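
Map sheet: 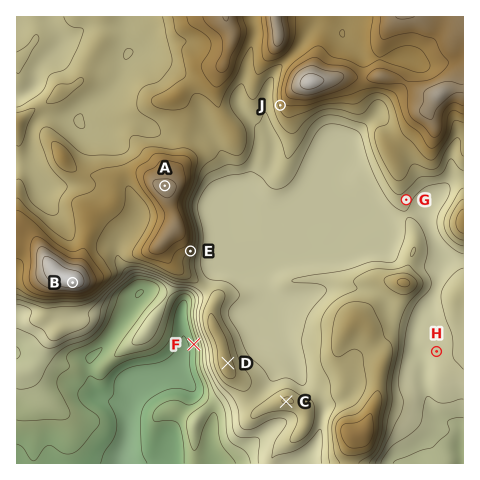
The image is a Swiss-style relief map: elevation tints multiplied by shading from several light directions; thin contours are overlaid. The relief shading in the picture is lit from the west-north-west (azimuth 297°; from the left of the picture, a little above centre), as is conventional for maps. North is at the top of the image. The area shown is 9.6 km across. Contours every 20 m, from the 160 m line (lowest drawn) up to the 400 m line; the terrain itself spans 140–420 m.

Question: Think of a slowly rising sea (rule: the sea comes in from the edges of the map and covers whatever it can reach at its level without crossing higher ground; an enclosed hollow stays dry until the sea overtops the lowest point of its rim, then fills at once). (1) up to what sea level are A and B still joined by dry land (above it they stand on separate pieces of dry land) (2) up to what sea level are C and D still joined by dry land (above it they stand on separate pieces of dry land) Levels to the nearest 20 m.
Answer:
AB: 320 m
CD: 280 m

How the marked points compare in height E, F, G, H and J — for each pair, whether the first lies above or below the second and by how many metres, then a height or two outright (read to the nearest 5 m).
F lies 150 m below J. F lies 140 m below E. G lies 95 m above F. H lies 80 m above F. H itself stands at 255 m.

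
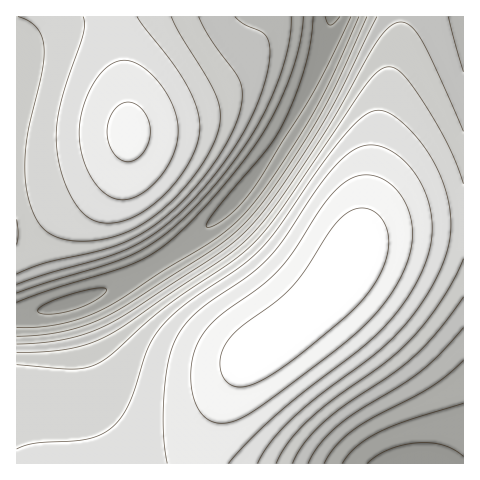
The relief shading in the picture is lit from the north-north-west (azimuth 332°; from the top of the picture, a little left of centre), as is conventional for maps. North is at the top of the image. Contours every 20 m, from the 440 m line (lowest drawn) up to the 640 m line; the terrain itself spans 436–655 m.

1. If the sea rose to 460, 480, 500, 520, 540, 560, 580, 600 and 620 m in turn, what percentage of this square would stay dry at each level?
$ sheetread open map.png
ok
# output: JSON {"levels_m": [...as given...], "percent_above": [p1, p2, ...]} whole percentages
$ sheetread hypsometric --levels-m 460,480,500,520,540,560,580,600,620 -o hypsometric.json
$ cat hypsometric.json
{"levels_m": [460, 480, 500, 520, 540, 560, 580, 600, 620], "percent_above": [97, 90, 85, 79, 71, 59, 42, 27, 14]}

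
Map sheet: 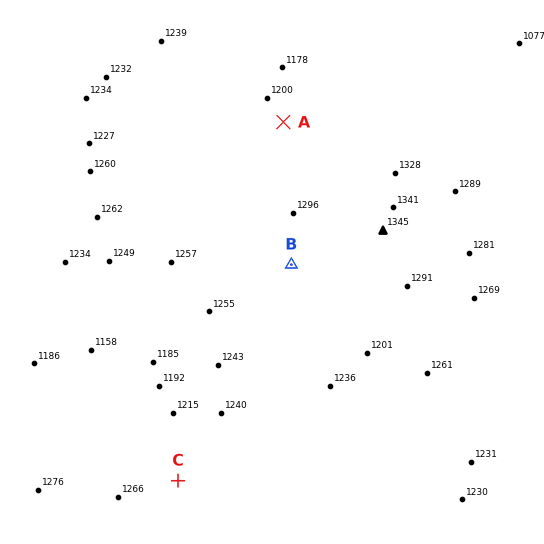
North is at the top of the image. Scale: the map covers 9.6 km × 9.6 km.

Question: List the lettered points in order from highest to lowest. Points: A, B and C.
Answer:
B C A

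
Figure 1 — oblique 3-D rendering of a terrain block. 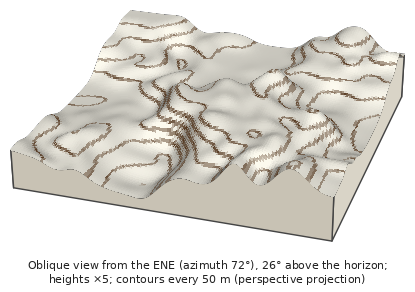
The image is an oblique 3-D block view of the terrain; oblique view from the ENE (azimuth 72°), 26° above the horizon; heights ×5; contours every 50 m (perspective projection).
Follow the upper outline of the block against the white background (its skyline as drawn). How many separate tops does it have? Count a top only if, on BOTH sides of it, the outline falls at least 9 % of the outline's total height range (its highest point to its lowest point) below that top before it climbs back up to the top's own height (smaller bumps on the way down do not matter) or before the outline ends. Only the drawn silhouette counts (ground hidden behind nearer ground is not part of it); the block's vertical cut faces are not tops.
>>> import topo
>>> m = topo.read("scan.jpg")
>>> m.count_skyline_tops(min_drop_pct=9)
2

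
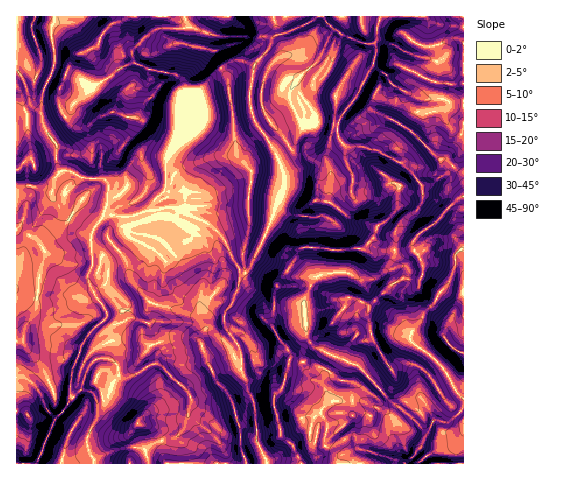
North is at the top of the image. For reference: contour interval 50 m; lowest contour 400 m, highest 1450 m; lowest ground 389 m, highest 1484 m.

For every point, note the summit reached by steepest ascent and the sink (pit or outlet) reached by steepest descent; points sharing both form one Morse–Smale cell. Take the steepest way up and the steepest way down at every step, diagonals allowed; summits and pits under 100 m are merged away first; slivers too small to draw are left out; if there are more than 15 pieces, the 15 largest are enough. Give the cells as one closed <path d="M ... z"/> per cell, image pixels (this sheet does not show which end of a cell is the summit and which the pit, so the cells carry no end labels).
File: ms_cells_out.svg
<path d="M167 168l-2 21-9 10-6 12-19 6-26-3-13 18-1 13 2 19-5 9 0 7 8 18 8 8 3 10-16 16-10 14-9 24-1 28 11-9 7 1 7 6 12-1 10-19 9 2 7-3 19-11 7 1 25 22 14-11 28-15 9-1 5 2-1-13-13-19-3-9 1-8 8-11 6-15 1-17-15-29-15-16-31-15 6-6 1-11-7-14z"/><path d="M374 238l-12 11-9-1-19 2-23-3-10 1-13 22 9 6 20 1-3 2-10 21 2 36 9 11 23 10-4 3-10 17-1 6 3 7 0 10-6 13-6 5-4 20 11 4 19 13 20-6 45 15 14 0 7-8 26-10 11-8 1-40-8-7-13-23-33-28 2-8-16-16-15-11-22-26 10 1 8-3 10-7 6-11 2-8-10-2z"/><path d="M323 16l-49 0 3 18-4 4-6 14-12 11-4 24 0 21 2 9 22 34 9 23-1 16-5 7-20 58 28 14 4-2 8-16 7-4 29 3 19-2 9 1 12-12 4-10-25-7-24-19 2-29-5-11 0-6 5-21 3-2 13-3 18-16 8-3-1-7 13-29-12-8 3-13-1-10-10 1-23-9-16-13z"/><path d="M134 63l-15 5-14 12-14 6-6 8-13 11-5 9-21 15 2 4 9 12-1 14 4 12 9 0 13 7 20 0 6 5 0 18-4 15 27 1 19-6 3-3 3-9 9-10 3-35 9-14 11-10 10-21-1-13-12-7-3-9-4-4-28-6z"/><path d="M385 74l-4 4-9 25 0 6 2 2-5-1-22 19-13 3-3 2-5 27 5 11-2 29 24 19 24 6-3 12 11 11 10 1 1-21 10-12 11-6 3-4 3-10-1-10 10-3 15-10 10-13 7-14 0-45-15 0-5-3-21 0-9-3-19-10z"/><path d="M33 186l-9 0-8 3 0 187 8 0 7 5 6 7 5 11 4-6 8-5 15 0 2 2 1-20 9-24 10-14 15-13 1-6-15-23-4-10 0-7 5-9-2-19 0-9 2-5-26-14-14-18-1-8-3 1z"/><path d="M221 68l-24 26 1 15-2 6-8 15-19 22-2 15 12 12 7 14-1 11-6 6 31 15 15 16 15 30 5 2-3-18 7-27-1-29 4-27-12-13-3-8-9-71z"/><path d="M302 304l-28 3-2 18 6 14 12 15-7 32-9 11 0 9 7 29 11 10 9 19 103 0-1-2-43-13-20 6-19-13-11-4 4-20 6-5 6-13 0-10-3-7 1-6 10-17 4-3-23-10-6-6-3-5-1-24z"/><path d="M236 360l-6 0-13 6-33 22 6 7 1 9-6 22-7 9 4 29 85-1-11-23 2-9-4-28-13-32 0-8z"/><path d="M158 364l-8 1-13 9-10 4-9-2-10 19-13 2 3 6 0 14-11 21 0 8 7 13 30-11 10-2 11 4 12-8 16-4 9-6 7-16 2-12-1-9z"/><path d="M241 277l-3 14-5 11-8 11-1 8 3 9 13 19 1 22 14 36 1 33 11 24 33 0-8-19-11-10-7-29 0-9 8-8 4-10 4-25-12-15-6-14 2-18-7-2z"/><path d="M463 197l-4 1-26 27-12 7-14 17-11 1-11 22-10 6-15 2 12 17 39 34 37-46 7-16 0-12 9-8z"/><path d="M185 16l-130 0-4 12 3 21-1 20 24 9 13 8 8-2 21-16 14-5 0-13 21-20 7-2 27 0z"/><path d="M242 60l-11 2-10 7 7 11 9 71 3 8 12 13-4 27 1 29-7 27 3 16 1 1 6-7 20-44 6-24 6-10 0-13-9-23-22-34-2-9 0-21 3-21z"/><path d="M463 249l-2 0-6 8 0 12-7 16-25 29-13 21 0 5 6 6 14 8 13 14 13 23 6 7 2-1z"/>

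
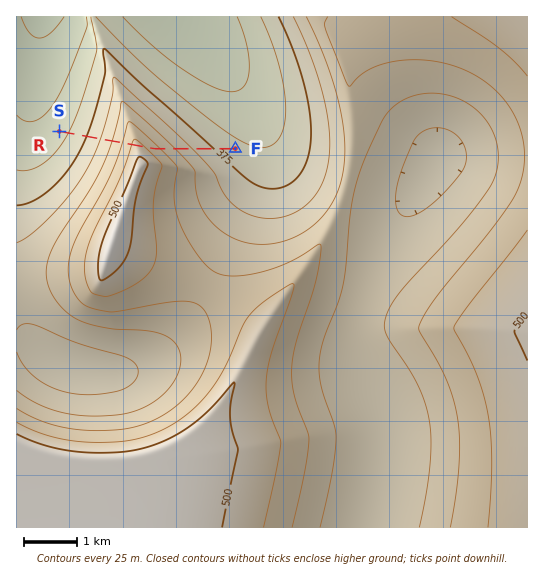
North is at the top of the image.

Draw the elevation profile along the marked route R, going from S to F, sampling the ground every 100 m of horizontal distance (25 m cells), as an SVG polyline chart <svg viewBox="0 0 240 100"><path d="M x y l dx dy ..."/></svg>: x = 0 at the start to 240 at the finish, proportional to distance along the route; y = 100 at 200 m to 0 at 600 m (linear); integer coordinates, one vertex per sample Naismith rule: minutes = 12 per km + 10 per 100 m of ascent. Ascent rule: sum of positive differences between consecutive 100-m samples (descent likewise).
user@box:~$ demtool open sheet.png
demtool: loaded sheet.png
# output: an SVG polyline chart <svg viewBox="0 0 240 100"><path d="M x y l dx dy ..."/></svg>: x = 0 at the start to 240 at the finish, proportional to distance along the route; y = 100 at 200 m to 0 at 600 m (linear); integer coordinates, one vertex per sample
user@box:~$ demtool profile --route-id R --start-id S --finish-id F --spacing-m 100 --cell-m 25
<svg viewBox="0 0 240 100"><path d="M0 65l7-1 7-2 8-2 7-1 7-2 7-3 7-2 8-2 7-3 7-3 7-3 8-3 7-4 7-3 7-2 7 2 8 2 7 2 7 2 7 2 7 3 8 2 7 2 7 2 7 2 7 1 8 2 7 2 7 1 7 1 7 1 8 1 7 1 2 0"/></svg>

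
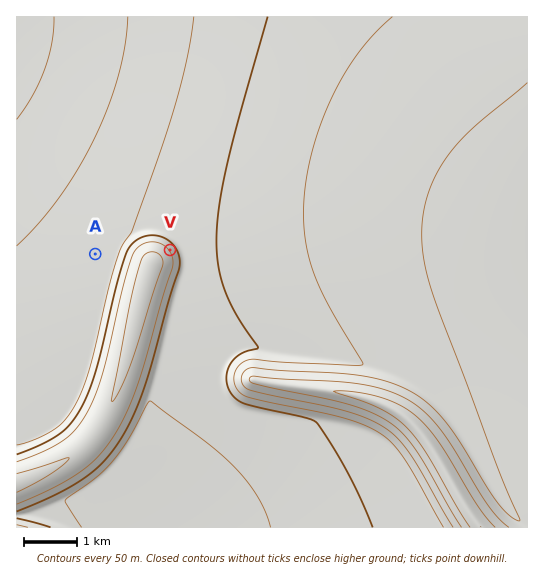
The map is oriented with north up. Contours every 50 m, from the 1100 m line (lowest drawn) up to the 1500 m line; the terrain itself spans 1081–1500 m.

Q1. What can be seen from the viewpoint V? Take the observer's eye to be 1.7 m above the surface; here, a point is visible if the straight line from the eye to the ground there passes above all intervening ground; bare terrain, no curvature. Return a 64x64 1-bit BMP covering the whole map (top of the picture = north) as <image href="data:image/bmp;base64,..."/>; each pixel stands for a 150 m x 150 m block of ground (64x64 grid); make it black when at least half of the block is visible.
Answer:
<image width="64" height="64" href="data:image/bmp;base64,Qk0+AgAAAAAAAD4AAAAoAAAAQAAAAEAAAAABAAEAAAAAAAACAAATCwAAEwsAAAIAAAAAAAAA////AAAAAAAAAAAAAAAAAAAAAAAAAAAAAAAAAAAAAAAAAAAAAAAAAAAAAAAAAAAAAAAAAAAAAAAAAAAAAAAAAAAAAAAAAAAAAAAAAAAAAAAAAAAAAAAAAQAAAAAAAAAHAAAAAAAAAB8AAAAAAAAAPwAAAAAAAAD/AAAAAAAAAf8AAAAAAAMH/wAAAAAAP4//AAAAAA////8AAAAf/////wAAAB//////AAAAH/////4AAAAf/////AAAAB/////8AAAAP/////gAAAB/////8AAAAH/////wAAAA/////+AAAAD/////wAAAAf/////AAAAB/////4AAAAH/////gAAAA/////8AAAAD/////wAAAAf////+AAAAH/////4AAAAf/////gAAAB/////8AAAAP/////wAAAA//////AAAAH/////8AAAA//////gAAAH/////+AAAA//////4AAAD//////gAAAf/////8AAAD//////wAAAf//////AAAD//////8AAAP//////gAAB//////+AAAP//////4AAB///////AAAP//////8AAA///////gAAH//////8AAA///////wAAH//////+AAA///////4AAH///////AAAf//////4AAD///////gAAP//////8AAA///////wAAD//////+AAAA=="/>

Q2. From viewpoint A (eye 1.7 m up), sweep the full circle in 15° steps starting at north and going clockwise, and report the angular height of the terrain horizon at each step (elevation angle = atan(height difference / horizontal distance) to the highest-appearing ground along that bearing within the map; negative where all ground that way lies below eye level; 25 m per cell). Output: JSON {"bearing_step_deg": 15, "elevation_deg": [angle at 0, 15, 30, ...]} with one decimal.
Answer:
{"bearing_step_deg": 15, "elevation_deg": [-0.8, -0.2, 0.5, 0.9, 1.4, 6.0, 10.0, 10.8, 10.5, 9.4, 7.5, 5.1, 2.8, 2.3, 0.0, -0.3, -0.6, -1.0, -1.3, -1.6, -1.8, -1.8, -1.6, -1.2]}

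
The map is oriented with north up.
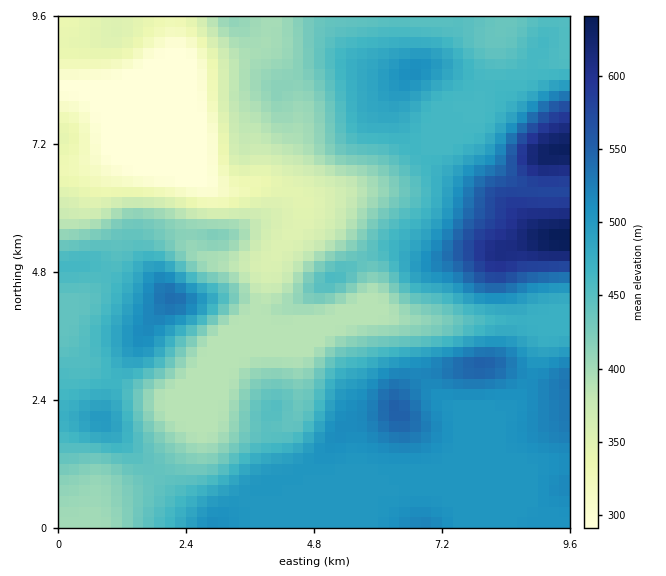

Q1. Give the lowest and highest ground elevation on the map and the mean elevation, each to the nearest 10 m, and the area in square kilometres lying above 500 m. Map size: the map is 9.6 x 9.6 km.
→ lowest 290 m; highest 640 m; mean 440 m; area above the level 26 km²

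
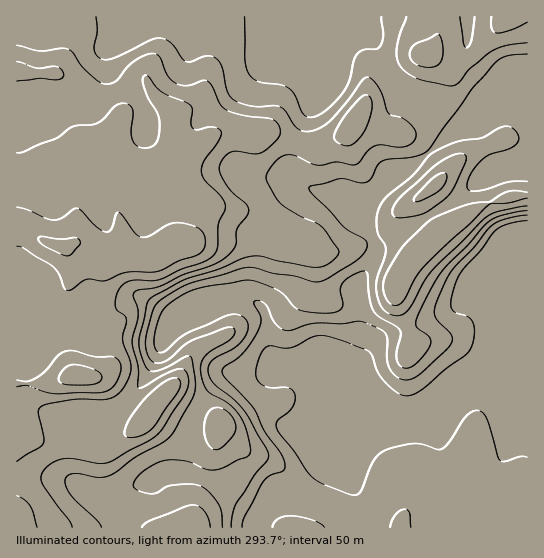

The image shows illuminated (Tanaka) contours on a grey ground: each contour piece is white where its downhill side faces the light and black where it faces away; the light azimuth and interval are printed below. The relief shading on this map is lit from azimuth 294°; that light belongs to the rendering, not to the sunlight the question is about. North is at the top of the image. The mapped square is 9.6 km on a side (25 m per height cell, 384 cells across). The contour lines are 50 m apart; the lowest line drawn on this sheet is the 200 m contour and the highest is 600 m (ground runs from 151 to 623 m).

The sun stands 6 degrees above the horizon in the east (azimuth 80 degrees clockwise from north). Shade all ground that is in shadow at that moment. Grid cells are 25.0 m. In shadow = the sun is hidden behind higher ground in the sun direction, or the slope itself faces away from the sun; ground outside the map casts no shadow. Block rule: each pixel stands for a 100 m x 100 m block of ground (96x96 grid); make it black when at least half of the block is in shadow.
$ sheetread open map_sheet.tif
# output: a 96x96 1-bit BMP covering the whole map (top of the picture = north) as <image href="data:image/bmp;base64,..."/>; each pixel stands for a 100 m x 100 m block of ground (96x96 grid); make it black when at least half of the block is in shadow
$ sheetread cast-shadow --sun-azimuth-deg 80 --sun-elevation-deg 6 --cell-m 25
<image width="96" height="96" href="data:image/bmp;base64,Qk2+BAAAAAAAAD4AAAAoAAAAYAAAAGAAAAABAAEAAAAAAIAEAAATCwAAEwsAAAIAAAAAAAAA////AAAAAAAAAAAAAAAAABwAAAAAAAAAAAAAAAwAAAAAAAAAAAAAAAAAAAAAAAAAAAAAAAAAAAAAAAAAAAAAAAAAAAAAAAAAAAAAAAAAAAAAAAAAAAAAAAAAAAAAAAAAAAAAAAAAAAAAAAAAAAAAAAAAAAAAAAAAAAAAAAAAAAAAAAAAAAAAAAAAAAAAAAAAAAAAAAAAAAAAAAAAAAAAAAAAAAAAAAAAAAAAAAAAAAAAAAAAcAAAAAAAAAAAAAAAcAAAAAAAAAAAAAAA+AAAAAAAAAAAAAAA+AAAAAAAAAAAAPwA+AAAAAAAAAAAAP4AfAAAAAAAAAAAAH4AOAAAAAAAAAAAAH8AGAAAAAAAAAAAAD+AAAAAAAAAAAAAAA+AAAAAAAAAAAAAAAfAAAAAAAAAAAAAAAPgAAAAAAAAAAAOAAHwAAAAAB8AAAAPAADwAAAAAf8AAAAfgAB4AAAAB/+AAAAfgAAYAAAAD/+AAAAPgAA8AAAAH/+AAAAHAAA+AAAAD/+AAAAAAAA/AAAAD/+AAAAAAAA/AAAAB/+AAAAAAAAfAAAAAf+AAAAAAAAHAAAAAP+AAAAAAAAAAAAAAP8AAAAAAAAAAAAAA/8AAAAAAAAAAADAB/8AAAAAAAAAAADAD/4AAAAAAAAAAAHAD/4AAAAAAAAAAAPgD/4AAAAAAAAAAAPgD/4AAAAHAAAAAAPgH/4AAAAHAAAAAAOAH/4AAAAPgAAAAAAAD/4AAAAfgAAAAAIAD/4AAAA/gAAAAAYAB/4AAAB/gAAAAAAAAf8AAAD/gAAAAAAAAP8AAAD/AAAAAAAAAH+AAAD8AAAAAAAAAD/AAAD4AAAAAAAAAB/AAADwAAAAAAAAAAPgAAAAAAAAAAAAAABgAAAAAAAAAAAAABgAAAAAAAAAAAAAADgAAAAAAAAAAAAAADwAAAAAAAAAAAAAAHwAAAAAAAAAAAAAAP8AAAAAAAAAAAAAAH+AAAAAAAAAAAAAAD/AAAAAAAAAAAAAAB/gAAAAAAAAAAAAAA/4AAAAAAAAAAAAAAf8AAAAAAAAAAAAAAH8AAAAAAAAAAAAAAD+AAAAAAAAAAAAAAA+AAAAAAAAAAAAAAAfAAAAAAAAAAAAAAADAAAAAAAAAAAAAAAAAAAAAAAAAAAAAAAAAAAAAAAAAAAAAAAAAAAAAAAAAAAAOAAAAAAAAAAAAAAD/AAAAAAAAAAAAAAD/AAAAAAAAAAAAAAH/gAAAAAAAAAAAAAD/gAAAAAAAAAAAAAD/wAAAAAAAAAAAAAB/wAAAAAAAAAAAAAA/4AAAAAAAAAAAAAAf4AAAAAAAAAAAAAAP4AAAAAAAAwAAAAAH4AAAAAAAD4AAAAAH4PgAAAAAD4AAAAAD4/wAAAAAB4AAAAAB5/gAAAAAAQAAAAABz/gAAAAAAAAAAAAAD/gAAAAAAAAAAAAAD/AAAAAAAAAAAAAAH/AAAAAAAAAAAAAAH/ABwAAAAAAAAAAAD+AD4AAAAAAAAAAAD+AD4AAAAAAAAAAAB+AD4AAAAAAAAAAAAcAB4A="/>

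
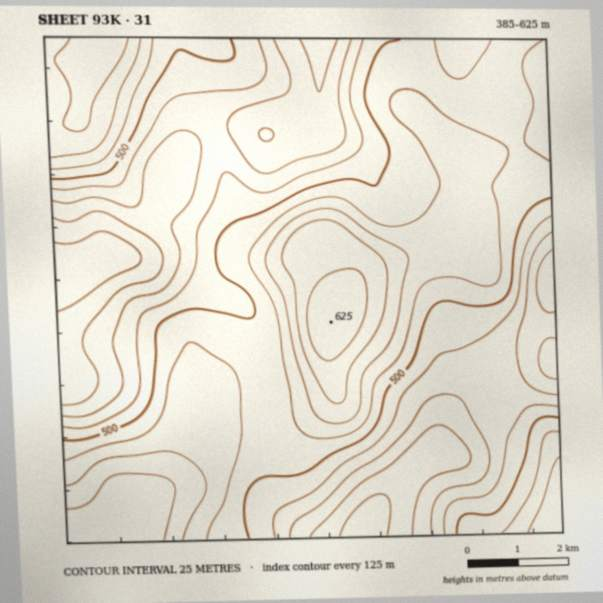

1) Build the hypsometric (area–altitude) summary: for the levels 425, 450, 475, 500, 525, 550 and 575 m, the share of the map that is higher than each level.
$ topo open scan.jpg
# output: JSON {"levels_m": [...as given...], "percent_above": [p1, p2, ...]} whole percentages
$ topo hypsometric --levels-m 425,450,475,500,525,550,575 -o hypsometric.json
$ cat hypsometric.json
{"levels_m": [425, 450, 475, 500, 525, 550, 575], "percent_above": [91, 80, 67, 54, 33, 16, 9]}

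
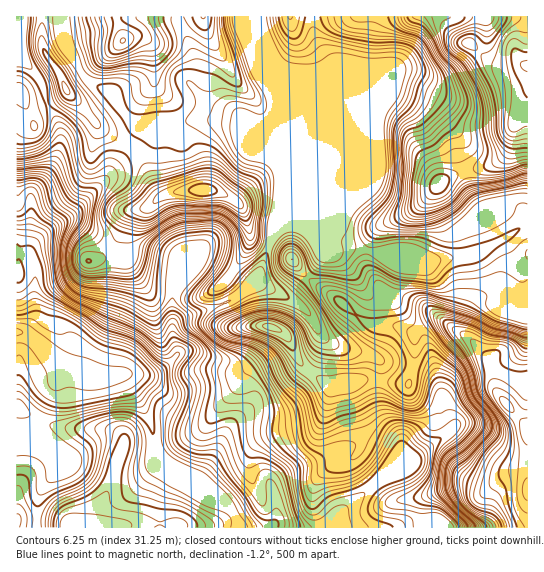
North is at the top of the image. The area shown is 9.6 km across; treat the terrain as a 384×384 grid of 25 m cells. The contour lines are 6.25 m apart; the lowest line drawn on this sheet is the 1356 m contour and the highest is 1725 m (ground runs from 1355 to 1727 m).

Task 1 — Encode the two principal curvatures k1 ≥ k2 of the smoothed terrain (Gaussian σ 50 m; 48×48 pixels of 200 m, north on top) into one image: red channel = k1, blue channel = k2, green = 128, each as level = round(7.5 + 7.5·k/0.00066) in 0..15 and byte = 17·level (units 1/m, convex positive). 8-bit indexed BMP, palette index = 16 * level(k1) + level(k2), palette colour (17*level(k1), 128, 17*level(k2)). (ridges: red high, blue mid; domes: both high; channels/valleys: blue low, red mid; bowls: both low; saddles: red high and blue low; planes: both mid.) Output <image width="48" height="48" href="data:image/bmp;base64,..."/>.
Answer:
<image width="48" height="48" href="data:image/bmp;base64,Qk02DQAAAAAAADYEAAAoAAAAMAAAADAAAAABAAgAAAAAAAAJAAATCwAAEwsAAAABAAAAAAAAAIAAABGAAAAigAAAM4AAAESAAABVgAAAZoAAAHeAAACIgAAAmYAAAKqAAAC7gAAAzIAAAN2AAADugAAA/4AAAACAEQARgBEAIoARADOAEQBEgBEAVYARAGaAEQB3gBEAiIARAJmAEQCqgBEAu4ARAMyAEQDdgBEA7oARAP+AEQAAgCIAEYAiACKAIgAzgCIARIAiAFWAIgBmgCIAd4AiAIiAIgCZgCIAqoAiALuAIgDMgCIA3YAiAO6AIgD/gCIAAIAzABGAMwAigDMAM4AzAESAMwBVgDMAZoAzAHeAMwCIgDMAmYAzAKqAMwC7gDMAzIAzAN2AMwDugDMA/4AzAACARAARgEQAIoBEADOARABEgEQAVYBEAGaARAB3gEQAiIBEAJmARACqgEQAu4BEAMyARADdgEQA7oBEAP+ARAAAgFUAEYBVACKAVQAzgFUARIBVAFWAVQBmgFUAd4BVAIiAVQCZgFUAqoBVALuAVQDMgFUA3YBVAO6AVQD/gFUAAIBmABGAZgAigGYAM4BmAESAZgBVgGYAZoBmAHeAZgCIgGYAmYBmAKqAZgC7gGYAzIBmAN2AZgDugGYA/4BmAACAdwARgHcAIoB3ADOAdwBEgHcAVYB3AGaAdwB3gHcAiIB3AJmAdwCqgHcAu4B3AMyAdwDdgHcA7oB3AP+AdwAAgIgAEYCIACKAiAAzgIgARICIAFWAiABmgIgAd4CIAIiAiACZgIgAqoCIALuAiADMgIgA3YCIAO6AiAD/gIgAAICZABGAmQAigJkAM4CZAESAmQBVgJkAZoCZAHeAmQCIgJkAmYCZAKqAmQC7gJkAzICZAN2AmQDugJkA/4CZAACAqgARgKoAIoCqADOAqgBEgKoAVYCqAGaAqgB3gKoAiICqAJmAqgCqgKoAu4CqAMyAqgDdgKoA7oCqAP+AqgAAgLsAEYC7ACKAuwAzgLsARIC7AFWAuwBmgLsAd4C7AIiAuwCZgLsAqoC7ALuAuwDMgLsA3YC7AO6AuwD/gLsAAIDMABGAzAAigMwAM4DMAESAzABVgMwAZoDMAHeAzACIgMwAmYDMAKqAzAC7gMwAzIDMAN2AzADugMwA/4DMAACA3QARgN0AIoDdADOA3QBEgN0AVYDdAGaA3QB3gN0AiIDdAJmA3QCqgN0Au4DdAMyA3QDdgN0A7oDdAP+A3QAAgO4AEYDuACKA7gAzgO4ARIDuAFWA7gBmgO4Ad4DuAIiA7gCZgO4AqoDuALuA7gDMgO4A3YDuAO6A7gD/gO4AAID/ABGA/wAigP8AM4D/AESA/wBVgP8AZoD/AHeA/wCIgP8AmYD/AKqA/wC7gP8AzID/AN2A/wDugP8A/4D/AMiEkbnKqJeoqKiop5eXqKm4t7enlGOkpGRklMSUdXaHhoWEdHWWhnVQQJDQgIO2tsmUkri6qJeHh4eHiJeXqKiYl4aVg4S4uIOEp9indXWHlreol4aFg2Bwpfn4taWoqLZ1g6aot7enl4aGh4iHl5eFc3Rzc4bYp4ODqOiXdnWEhabJ2MfH1sGy+fvappWYuLh2c4SFhqa3t5eGhoeHhoSEdnRzdrfHhnKEqNimhoaEgpOWqLfG1eLX6Li4l4WGuaiXdnV0ZGWmx6eGhnaGdXZ2dISGqMindGN1p8i3p5iXlYKDgnR1k6LJ2piYp5eGp5eXh3Z2dWSGx8eWdXZ1hoODdYaXmLeGY2WElKaoqLi5qIWCd3ViUpTq27anqJiXl4eHh4d3dmR1uNinhnSFg4WXloSGmKeWhIeXhpWVl4eoyKiDdHdTYbPouMXIuZeXp4eHh4eGdnWElsjIl4ODpqmpmIWFh5imlqinl6imhXaHqMiGc3OFk7CidYW46KaVtod3d4aGl5eWlqfJqIKDqLmoqIeEhoiXp5iGl7inhnWGhreXdGOXqKOAYWN1tLKlyIeHl6fHx8jHt7m6p4KFl5iouJiFhYeHh5iGhqfIl3aGhpeWc1OUp6h0UVFAgMHVyJint7amp6e4uLmopJOXlYeXqLeHdYWGdoZ2dpfIp3eHhoaEk5bEo5eWYlBAgfX2prmnhnV0dISFhYaVk5aohXaXl6enh4Z1dYWFZYbHqJeYh3Z0lbrZpISFkKCV9/nYdciGdXV2hoV1dIR1dZiXdHSVhpenmIh1dJWWdYXIqaeomJalt8valWJjgMP7+eiWdbd1dneHh3d2dnZ2dXWEpJeVhoeXmIeDhJiYl7bImKe5uLbFyLrZhWJjYJX56JaGhreGh4d2hnZ2hnZ1ZGJjpsm4p5iYmIaDhpioyNa3p7i4uKeFh6fXlYJzUKT2toeXp6eHh4Z2h4eHh3Z1c4S0wJS4p5aVhHNkdXa397aWh4aFloVkdZbHlYKDcuX3qJaVlamHhoWHh4eGhXVkY5b4pEBwgJCQgGFjdIX29pR1dXSEhIR1dpfHhIGEpffXuLnHopeFdYeXh4WElXRkZbf4k4JicqXHt4WFldX413Nzg4SFhZeXhpe4goGo5/jn9vr64HOFh5eHdHOVloaGltfngMTm9vj5+ff4+Pj6yIFxlIaHuLinpqimkaX5+Pn4tJSjUJaVl4ZzcnSWl5enp8jHYIO11efo5/j5++nIo4BxlqfHx6enp5aTpPf557eUYGCAcaiFdYNxhJamp5eHl8i4kZWUkKCAc5SUpKORgHB0uNjHlnZ2dXSm+PalgpCAcXR2h6iFlKSkqLimh3eGp8ioosXn+MWQgIKUgoGAcYTH+dmnhYWGhqXm+ZSBg4WWh4eHh6iUpLTFyLeWdnaWtraHg4OU1/n5pIBzg4KDhtb32KiVlKjI1sa2lIGVl4eXh4iHh6mEgpLF+Nmnpqe4xqV2dIVyc7f453NigqSW1fS2l4WDhdnIhHKBYmWXmIeXl4eHd6h0coG2/P3p1sfKyZZ1dXd1cnTG9sZxgMfr+LNjdHSGt8aBc3Z2dnSWlnZ3l5iHdpd0g5G3/Ou3poeo2YdkZXZ3dGOG1fakkNf++4NiZHWGpYN2d3d3dXSDhHR1hpeXl5Z1g5K1+tiWloeWxJNTU2R1ZGNlpff4oLH41pGGhoeGlJOCcnJydZeXl4eFhIWGmIZ2Y3Gix9aklZWExMRkY2NzY0JCg/f5gIGyooSHh4aVp8i3lYSDk6WXl5eYh4V1hqeFhXOAgaPFpaWWp+iXdWR0c0JCpPXWYHaGhoeHh3WVuMnX5te4lpOCg4aXmJiGdbiTpqiFcXK42eno6erXpYSGlnOT9/m4gYR3d3eHh3eDlpe2xufpyaiVkYKGh5iXhriBlqinloGTucm3x+j35dbX6eb0+OvIlIKHd4d3d4eGg3WFlbbY2MnKlmJic4SFdqRSdYaXuJWQo5Vlhqjo9/f4+fj32Li2lYKHh3d3h4eHdnJkdJa4ycrKtoNycICAY6NScnWYubiUg3R1haaWp7fIycqohpa3poOHh4eHd4d3d3Zxhai5qbrI1eTn2LeUUaeFk5OWl8indHWGlaV0dHWGp7eXZXWWpoSHh4eHd4eHd3dwZKa3qKintsbX+Pjoo7mXpZKEh9modYaWloZ2hXR0lbaWZWSDhIeHh4eHh4d3h3dwdcfHp5eGhoaWpsfIxbqpp5KDhsi3hpaXl3d3h3aGlqaWdHV3h3d3h4eHh4eHd3eAlunIl5aXh3Z0hLWmhqjJuZJydra3l6eGh3eHh4eXl5eWdHd3d3eHh4eHh4eHh4eApumohoeYhnWFlsjJloe5ypNihqe5uJZ2d3eHd4eHhoaGdXeHh4eHh4eHh4eHh4eBttmWhoiXlpaVlrnapoenp5F0pse4l4WGhoaGhoaGhoeHdXWVlYeHh4eHh4eHh4eSpaaGh4eHlpaFhqfIlpenhKGm1saXhXWGl4eGl5eHh4eGdHW3pYeHh4eHh4eHh4eEhIaGhoZ2dXR1l6e3l5iogaL6+KaFdXaGmKiop5eGhoeFhsfYk4eHh4eHh4eHh4d3c3aHl4d1dHV2pqenl7mXcJT4pnKCc3R1hqe3hnV1h4eGyOeUhId3h4eHh4eHh4d3dYWYmIWEhXaXt5eXl6iRcPb4gpCzlHNzdKW1ZVV2h4aX6KZxd4eHhoaHh3d3h4d3dnR1hIJ0dYe3uIeXmIOAxvelgJPY6ZeEhZa2doWGdobH14J1h4aFhoaHdnZ2hYV1dWVkc5OVhLbXp4aoqISi+cZxc4Wo2em3pai5p5WFhqjXt4CHh4Snl5eHdnV1hYV1ZFRUdKbJyObFlZa4loK1+IN0g5eXmNratre5p5SEl8fXhYKHhIS3uIaFhIWGh5eHdWRjdLb5+/u2k6fJhoO094OFhYd1lceop6iXhYSGuNemcHaHgpfYqIWVp6iop6e3taeVtOXUt8ilg5fIhnST9nOFhZeYp7WEhaV1ZIWXydeFYHeHgqjZmISVl6ipqJeWtOnYxbaTYZGDU3OkhQ=="/>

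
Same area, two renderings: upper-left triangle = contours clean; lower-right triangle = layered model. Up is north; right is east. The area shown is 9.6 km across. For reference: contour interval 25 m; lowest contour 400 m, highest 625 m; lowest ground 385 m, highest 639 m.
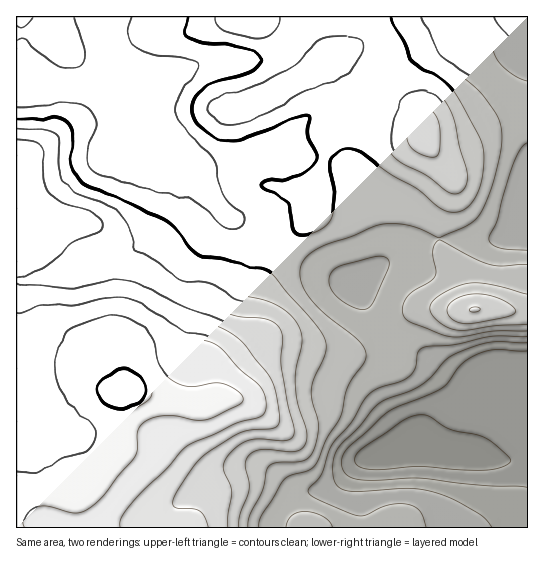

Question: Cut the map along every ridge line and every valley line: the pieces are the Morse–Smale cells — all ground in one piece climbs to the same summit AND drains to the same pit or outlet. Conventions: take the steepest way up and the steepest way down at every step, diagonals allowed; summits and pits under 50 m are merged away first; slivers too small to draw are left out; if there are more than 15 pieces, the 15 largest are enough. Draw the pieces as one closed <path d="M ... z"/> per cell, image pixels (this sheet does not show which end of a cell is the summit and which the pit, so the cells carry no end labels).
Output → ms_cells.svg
<path d="M102 16l-86 1 0 510 511 1 1-155-37-5-22 11-15-2-27-20-17-6-20-12-19-25-16-30-41-15-31-14-17-12-17-16-20-11-16-15-18-27-22-21-12-18-25-26-4-15 5-17-15-8-11-15-8-24z"/><path d="M527 16l-424 0 0 14 4 15 10 20 9 7 11 5-5 17 4 15 25 26 12 18 22 21 18 27 16 15 20 11 17 16 17 12 64 28 10 1 22-19 28-12 19-12 11-2 60 0 17-6 14-7z"/><path d="M527 227l-30 12-60 0-11 2-19 12-32 15-19 17 1 4 14 25 19 25 20 12 17 6 30 22 12 0 22-11 36 4z"/>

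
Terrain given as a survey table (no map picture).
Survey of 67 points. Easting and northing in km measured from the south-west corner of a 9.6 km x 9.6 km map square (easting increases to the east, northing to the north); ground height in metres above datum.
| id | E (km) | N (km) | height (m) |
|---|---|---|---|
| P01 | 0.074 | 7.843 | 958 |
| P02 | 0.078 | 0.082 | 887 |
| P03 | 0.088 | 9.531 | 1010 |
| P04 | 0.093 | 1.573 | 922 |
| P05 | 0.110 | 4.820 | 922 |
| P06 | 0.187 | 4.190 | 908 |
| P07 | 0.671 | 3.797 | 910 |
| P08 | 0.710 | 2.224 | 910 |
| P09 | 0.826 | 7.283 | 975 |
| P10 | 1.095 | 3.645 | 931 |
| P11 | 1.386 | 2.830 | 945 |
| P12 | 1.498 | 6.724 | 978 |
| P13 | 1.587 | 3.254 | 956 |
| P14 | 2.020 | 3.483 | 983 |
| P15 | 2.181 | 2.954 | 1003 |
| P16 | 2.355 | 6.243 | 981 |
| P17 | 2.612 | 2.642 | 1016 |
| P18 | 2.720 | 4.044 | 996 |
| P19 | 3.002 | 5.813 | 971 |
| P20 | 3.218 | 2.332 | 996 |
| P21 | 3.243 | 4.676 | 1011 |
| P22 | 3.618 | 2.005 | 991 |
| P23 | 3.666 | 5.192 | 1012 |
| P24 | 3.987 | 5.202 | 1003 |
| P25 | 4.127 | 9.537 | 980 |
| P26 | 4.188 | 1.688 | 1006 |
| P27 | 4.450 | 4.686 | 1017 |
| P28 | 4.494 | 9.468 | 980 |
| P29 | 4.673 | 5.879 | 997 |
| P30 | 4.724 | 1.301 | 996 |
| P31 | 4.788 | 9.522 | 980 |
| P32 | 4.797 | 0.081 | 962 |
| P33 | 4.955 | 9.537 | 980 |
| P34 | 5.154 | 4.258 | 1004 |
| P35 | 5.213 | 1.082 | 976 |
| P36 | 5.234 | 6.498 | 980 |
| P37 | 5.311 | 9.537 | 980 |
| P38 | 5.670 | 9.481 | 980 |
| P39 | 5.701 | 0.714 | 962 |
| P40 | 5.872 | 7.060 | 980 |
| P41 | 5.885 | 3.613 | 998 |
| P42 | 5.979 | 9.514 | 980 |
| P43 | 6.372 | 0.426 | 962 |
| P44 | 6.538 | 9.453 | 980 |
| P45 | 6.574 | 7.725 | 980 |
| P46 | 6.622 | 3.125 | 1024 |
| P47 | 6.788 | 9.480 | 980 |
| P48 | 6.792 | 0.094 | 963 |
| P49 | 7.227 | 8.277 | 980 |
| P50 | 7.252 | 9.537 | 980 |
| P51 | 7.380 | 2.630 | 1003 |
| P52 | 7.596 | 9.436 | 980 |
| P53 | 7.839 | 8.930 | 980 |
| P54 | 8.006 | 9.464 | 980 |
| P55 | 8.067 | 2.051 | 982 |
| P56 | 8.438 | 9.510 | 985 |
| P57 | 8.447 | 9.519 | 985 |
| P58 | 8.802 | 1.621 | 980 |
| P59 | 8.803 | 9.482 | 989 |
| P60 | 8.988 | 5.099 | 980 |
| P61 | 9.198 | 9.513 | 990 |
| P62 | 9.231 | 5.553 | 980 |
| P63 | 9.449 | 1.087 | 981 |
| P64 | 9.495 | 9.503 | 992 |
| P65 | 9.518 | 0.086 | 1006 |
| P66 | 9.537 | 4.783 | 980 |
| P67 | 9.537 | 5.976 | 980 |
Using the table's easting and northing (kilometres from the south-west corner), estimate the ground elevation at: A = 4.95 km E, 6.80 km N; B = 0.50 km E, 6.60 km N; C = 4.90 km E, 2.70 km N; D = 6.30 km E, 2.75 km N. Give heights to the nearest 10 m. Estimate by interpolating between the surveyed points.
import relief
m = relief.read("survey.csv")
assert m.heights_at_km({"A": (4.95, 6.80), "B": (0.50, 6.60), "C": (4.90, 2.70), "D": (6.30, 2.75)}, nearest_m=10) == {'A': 980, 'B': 960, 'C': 1000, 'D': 1000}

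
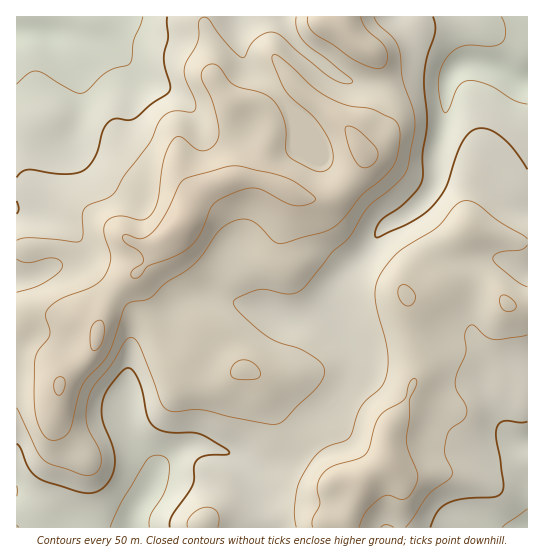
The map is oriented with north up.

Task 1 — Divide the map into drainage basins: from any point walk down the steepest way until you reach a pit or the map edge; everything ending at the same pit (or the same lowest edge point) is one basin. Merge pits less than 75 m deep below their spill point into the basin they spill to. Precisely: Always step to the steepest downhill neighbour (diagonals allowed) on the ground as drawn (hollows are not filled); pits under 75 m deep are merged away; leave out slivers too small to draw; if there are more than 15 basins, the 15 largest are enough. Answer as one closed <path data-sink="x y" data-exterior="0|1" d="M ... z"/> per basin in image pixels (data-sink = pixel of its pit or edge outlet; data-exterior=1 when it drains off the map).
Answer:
<path data-sink="527 81" data-exterior="1" d="M527 16l-188 1 0 6 19 21 18 13 9 17 4 15 0 13-2 11-8 13-20 21-6-12-12-14-31-22-12-12-4 1-30 23 7 14 0 10-7 18-4 25-2 2-25-1-28 10-12 13-9 20-27 25-9 15-12 12 24 67 17 32 6 6 18 5 13 0 12-4 16-11 11 3 8 9 12 25 12 19 12 8 20 10 11 15 8 17 5 4 21 2 26-20 0-27 19-32 9-27-5-37 0-25-4-16 44-17 22-3 18 8 16 19 12 4 9-1z"/><path data-sink="17 30" data-exterior="1" d="M338 16l-321 0-1 303 6 1 13-4 39 0 17 7 7 9 7-25 8-13 35-32 9-15 27-25 9-20 12-13 28-10 25 1 2-2 4-25 7-18 0-10-7-14 30-23 4-1 12 12 31 22 12 14 6 12 25-29 5-16 0-13-4-15-9-17-28-23-9-11z"/><path data-sink="131 527" data-exterior="1" d="M135 273l-22 21-5 8-10 30-7-9-17-7-39 0-19 5 0 206 329 1 0-9 14-26 2-11-23-5-14-26-7-8-20-10-12-8-12-19-12-25-8-9-11-3-16 11-12 4-13 0-18-5-6-6-17-32z"/><path data-sink="527 527" data-exterior="1" d="M473 277l-22 3-44 17 4 16 0 25 5 28-1 15-12 29-14 20-2 13 1 18-27 21-2 11-14 26 1 9 182-1 0-218-21-5-16-19z"/>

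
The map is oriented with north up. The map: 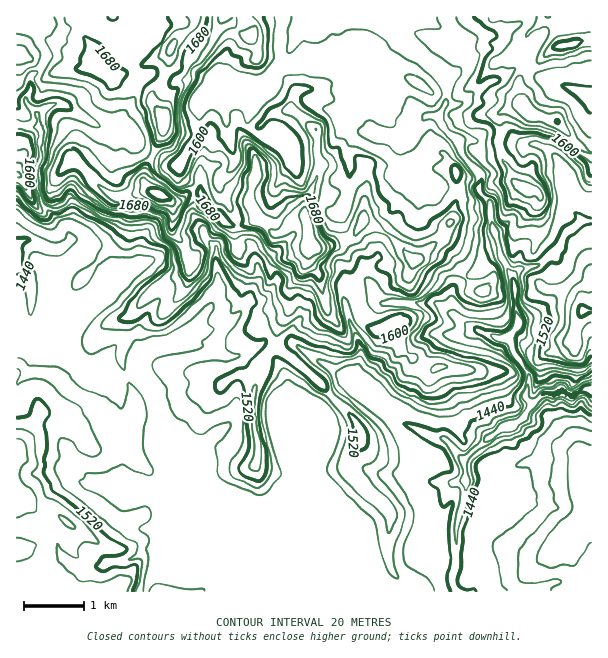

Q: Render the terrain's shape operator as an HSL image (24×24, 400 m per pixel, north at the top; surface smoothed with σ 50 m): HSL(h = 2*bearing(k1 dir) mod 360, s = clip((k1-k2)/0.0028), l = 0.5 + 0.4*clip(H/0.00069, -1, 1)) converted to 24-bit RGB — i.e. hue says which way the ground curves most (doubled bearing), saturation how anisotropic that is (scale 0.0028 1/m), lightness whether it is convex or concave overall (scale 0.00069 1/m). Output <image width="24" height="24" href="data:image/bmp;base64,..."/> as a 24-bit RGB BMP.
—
<image width="24" height="24" href="data:image/bmp;base64,Qk32BgAAAAAAADYAAAAoAAAAGAAAABgAAAABABgAAAAAAMAGAAATCwAAEwsAAAAAAAAAAAAAjo9nbYGBcJOFaX+c27m5Ol10d3iTgXyRnH2Qc3SEf39/f39/f39/f39/fHl+oohmcZ+kpJiGaUOUanSAiW2Dl3xqXYRcfZJpipSiboeSkX1tc5JQWb1DmlCWfXF2e3x1fXtyf318f39/gIB/f39/f39/a2J2r72JW19opJ6LRjmbcG+BeoSLlIeZoIygdoeNiYRrfltzl8O0d56og2FnlV50d3J8fX96f39/f39/f39/f39/f39/f39/Zlhtw7yZWnB3n6CCMDGhcY6AdYF+dX2Dm42Uln2UhKOXh7q4jWx0e2dydHCAqIeXbmiIk4KFb3pveWhjc4Nlen59f39/dF5ohItpp8iteGOPdomMJkeVtKCPcnt1Z3RlgHZgmZd3maNxcHpZa1NUdWtee3NqkI1uYHR8jYtvlWSLoXB6dbWIaoCGgWSCkW2YkMKeeW5ZdGRrkIFkFylcxryWfnd/bW99f4mIlI2DqrKSYl19gWGBiZyZcoKKgpmNc198cIxxbYKOuIa4hMuTcGB+Xm2AuY+fmoJvc5macXKFlq6rDxd/jcvGlYWjg3KSfHqJjZuNq4yUe1x5fJqSfIOHnXyVYWF/gnKAjIJ1XXZnraFVyLE/enN8cXd6b01Ow9i4dWSShF9rfEg/x7eODkoZInMduHuyhJ+OiKKZh2loho6bgYWRg36Ic22GiWCaiXp/jX99hJBzltRZOi9sfHx2Y0lSkNuur1FmZz9NcUZEiJNbcIVdmXB1c8uGA1ZVyOXjVUfRc5qZjYCDdnJvfGttf5F3fFl4c4WCgYOUqJWgWbqvsV+EWztcr+fDM5hvYD5IeT5bf7Osu8Cmg2V6dpyUydOSFgBKLC8EO0YAjYlmiHN0g2dzcIFwjJN1bnqOgpGchJGcj2JyimGRt32Rdc/VkDshckEvaipiVbN9nM28pb3Ytb7jpp/Uxmrs/wbwrGzIi6XhlYd1eXtvfXSQn3uFgn9dc25GTmpCbXdfdmaOoXeJpINbbispiVtmv+a4KRaml8CtXqs0O0EfVl40WEYcFQIxcr59wJe5wWGVoah1i4N9YHdrZ3ih0qbPVle2zZqKPWNScmKFVpJfnGWewV3AxXa9J5bofs+pXJK+4Z7AYUDCfzhWh5pTEVehcpw8UXJVypqepmGkkoaBnYGFVXJjSXRq2ajTv2GSocJPLUVZgXJENoxIu2Rai99qKylnkGxckzJW09ZkOXp5RnKj393uAAhh7uvdXJedqZt1ok1hf4qSk4KTlXWIWG9RKkgqqTV78e/aEgcsp9qXZiOF0NOEv+SWJzZXRmp1TlR/5s3BVVefUpN0YrpXVQJVQcwnk1dzhaF4W3w+foZNbnNZeFRZpYNwVyhoae9Pza9SQwZSn3cwY8hPR6aO2vLZjEPcg1yeZLqwbLa1zoepfKORTJmTvCbEtbN8N25slp6EhSc8jsEyPCMnc1E4jpdCESIg4/y1Gwso1PfxsHTZbMvUtIfGoONfHx0y6NTCVoKPX1hvWpqj26qnJg5J08dAy76APH17aHxUEP//97TEJR9f2fHyvqzp1OL30OL7rYP4MSxn2cuQKFJIZcCV5CdYU2yHw8qFXVl2fGtxV2dd1dZ9IQUuptyQ2/DhOSyRlFleABij88fLd7fcaKyPP3J65uqQIhET4LqCPFSJ1Exro9jWHhcz3reTQ2F+vLyMY1yIfXCSZ2KL2uukLQ9jmNuhv6F1SCRNwGw8wmLUJZGKw7WZfmyDe3Zgui41P7ZBJJZUikxWdvanfSRLXUVjpNpnS0CDhqBhfl1ZdmWCk7iTYg9EYZCutr1jWEAdLhAfw/LgkWAhWrikoYBedFZLb1VbTnug5fTXJC9iplqsdqY4rmqNUJCly+/IXz5ndmlojYV2VIxvfi0rsHvGXWSzvlaAnKXX1vX1TUZznSR3QnMndnhGn4V8VX+Hkdmv35mFEiMmfn1mgHZlToJzz6ONhExKc26JfX+IioN/flNoVLjElJZEUp1kq5XEgLSJf21Sd1ZpLI2WxZnUg3qvkL+0hnilYIFBwKRxkjSfR2BUjWFUQYNVc55xknB+jniKfHV7eYOSmL+9dTtqVZJuvmBwT489mlpMY15IcXpot6rKMVB9iIFjqq91eGpmTl2T4r22tYCnNkx0fbNse8CxXHN1gXl3hX2FhoyVgZeNb0NKbHSlcoGXWZp7t4ehPEui5r3nc2jBgmlaXld3haxui1thfY6BcXt8rZxJwpuVSEihjMmflVmAYWt5e4N0dIVwhotvgFVpd52aimh5k2OAZaBgWZV5qVx7TJ9HlotR"/>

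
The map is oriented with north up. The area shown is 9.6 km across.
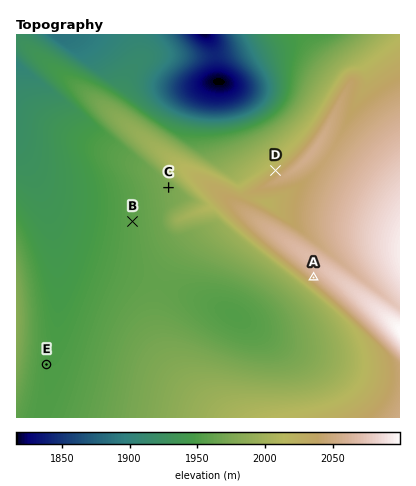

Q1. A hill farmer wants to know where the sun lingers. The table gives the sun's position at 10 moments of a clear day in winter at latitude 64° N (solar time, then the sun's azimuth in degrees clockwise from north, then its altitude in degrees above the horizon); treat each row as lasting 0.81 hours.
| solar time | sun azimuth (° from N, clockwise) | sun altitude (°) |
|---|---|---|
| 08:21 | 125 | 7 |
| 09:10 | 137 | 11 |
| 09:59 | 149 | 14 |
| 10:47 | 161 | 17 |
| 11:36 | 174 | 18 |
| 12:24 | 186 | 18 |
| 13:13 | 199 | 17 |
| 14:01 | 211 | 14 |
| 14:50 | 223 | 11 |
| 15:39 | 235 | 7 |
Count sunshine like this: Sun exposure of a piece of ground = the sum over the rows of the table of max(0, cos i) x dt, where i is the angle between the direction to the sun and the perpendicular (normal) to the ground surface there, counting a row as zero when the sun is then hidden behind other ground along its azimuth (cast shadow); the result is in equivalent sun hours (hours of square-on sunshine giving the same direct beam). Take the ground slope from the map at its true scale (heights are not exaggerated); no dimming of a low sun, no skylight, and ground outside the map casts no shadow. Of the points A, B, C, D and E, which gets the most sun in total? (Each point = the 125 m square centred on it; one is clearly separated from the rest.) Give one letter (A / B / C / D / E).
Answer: A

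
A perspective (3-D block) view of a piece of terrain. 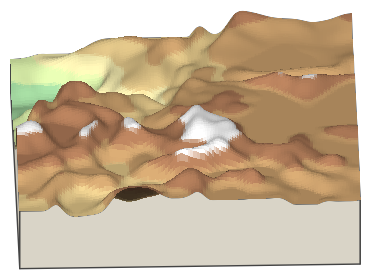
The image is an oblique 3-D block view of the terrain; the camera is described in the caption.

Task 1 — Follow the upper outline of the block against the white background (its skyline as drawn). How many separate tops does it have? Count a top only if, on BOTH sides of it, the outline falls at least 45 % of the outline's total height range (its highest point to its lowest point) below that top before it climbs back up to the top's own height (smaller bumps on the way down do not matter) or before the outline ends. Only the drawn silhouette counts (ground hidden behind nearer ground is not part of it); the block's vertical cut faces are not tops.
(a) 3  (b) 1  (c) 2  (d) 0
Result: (d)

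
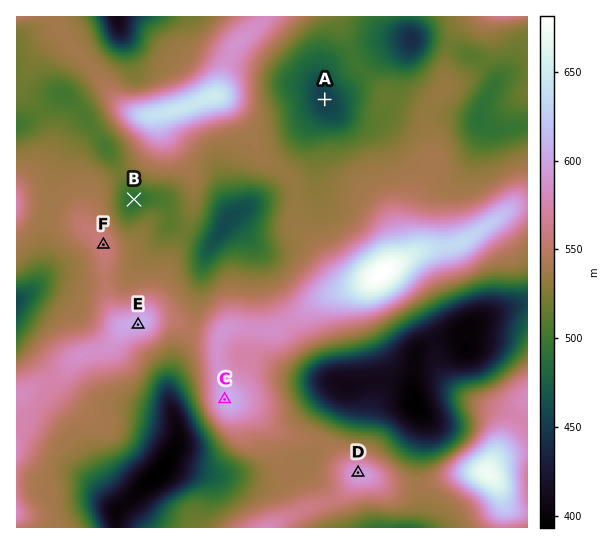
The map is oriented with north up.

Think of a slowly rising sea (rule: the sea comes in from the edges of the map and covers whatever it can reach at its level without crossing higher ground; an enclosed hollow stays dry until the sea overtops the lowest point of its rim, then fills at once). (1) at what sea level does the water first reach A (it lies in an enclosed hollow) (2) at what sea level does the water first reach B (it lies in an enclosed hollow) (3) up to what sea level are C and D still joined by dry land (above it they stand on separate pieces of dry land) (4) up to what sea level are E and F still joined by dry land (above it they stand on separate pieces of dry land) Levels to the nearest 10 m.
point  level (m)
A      500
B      520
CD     540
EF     550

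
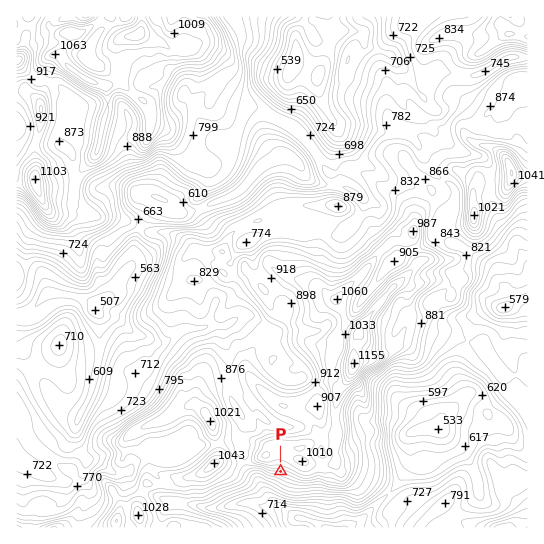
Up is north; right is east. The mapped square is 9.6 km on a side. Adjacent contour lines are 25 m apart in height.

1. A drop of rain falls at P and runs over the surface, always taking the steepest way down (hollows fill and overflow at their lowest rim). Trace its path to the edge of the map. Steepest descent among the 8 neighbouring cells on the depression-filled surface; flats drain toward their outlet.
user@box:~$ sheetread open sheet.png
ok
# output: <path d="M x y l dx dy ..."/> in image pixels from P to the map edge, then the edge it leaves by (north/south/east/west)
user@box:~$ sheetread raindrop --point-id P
<path d="M281 471l0 3-3 4-9 9 0 10 12 12 9 4 4 4 7 0 1 1 3 0 18 9"/>
exit: south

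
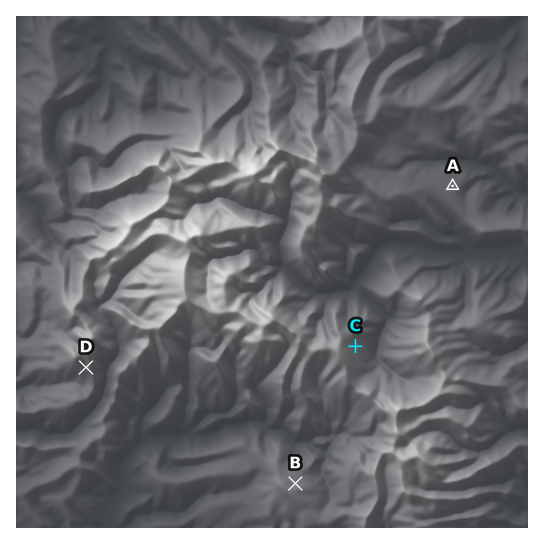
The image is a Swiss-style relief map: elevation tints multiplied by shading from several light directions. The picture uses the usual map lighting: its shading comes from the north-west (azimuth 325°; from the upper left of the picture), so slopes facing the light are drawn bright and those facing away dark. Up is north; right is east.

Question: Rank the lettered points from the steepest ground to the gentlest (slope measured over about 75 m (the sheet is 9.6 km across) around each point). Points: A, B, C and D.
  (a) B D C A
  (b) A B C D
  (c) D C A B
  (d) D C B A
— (d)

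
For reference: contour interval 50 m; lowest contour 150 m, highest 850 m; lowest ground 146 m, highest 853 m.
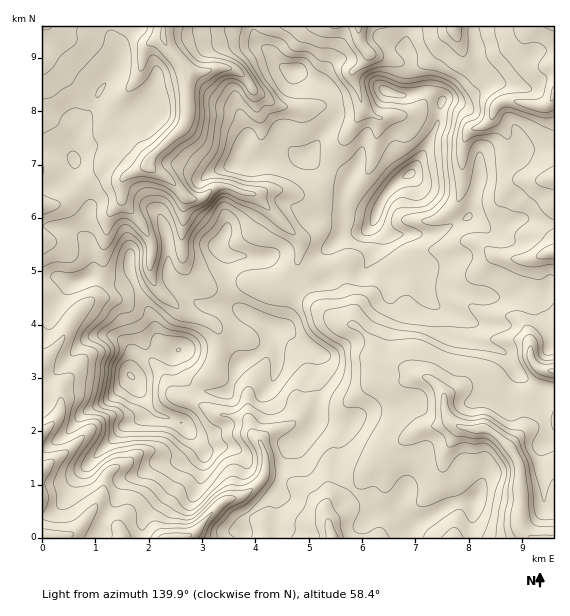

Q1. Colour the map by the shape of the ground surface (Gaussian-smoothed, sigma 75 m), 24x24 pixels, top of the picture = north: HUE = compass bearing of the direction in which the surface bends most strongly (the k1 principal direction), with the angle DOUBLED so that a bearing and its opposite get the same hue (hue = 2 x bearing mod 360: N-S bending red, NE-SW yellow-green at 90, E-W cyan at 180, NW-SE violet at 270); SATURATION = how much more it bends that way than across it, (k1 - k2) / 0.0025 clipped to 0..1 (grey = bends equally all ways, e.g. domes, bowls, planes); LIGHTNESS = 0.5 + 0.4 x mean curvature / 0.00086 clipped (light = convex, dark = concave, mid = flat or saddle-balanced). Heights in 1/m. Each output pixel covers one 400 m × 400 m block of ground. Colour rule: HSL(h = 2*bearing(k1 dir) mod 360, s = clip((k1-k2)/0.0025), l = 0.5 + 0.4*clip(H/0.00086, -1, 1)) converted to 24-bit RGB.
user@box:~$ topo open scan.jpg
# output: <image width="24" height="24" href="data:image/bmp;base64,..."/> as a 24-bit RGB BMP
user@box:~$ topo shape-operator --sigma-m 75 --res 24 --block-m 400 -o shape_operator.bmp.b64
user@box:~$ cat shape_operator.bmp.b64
<image width="24" height="24" href="data:image/bmp;base64,Qk32BgAAAAAAADYAAAAoAAAAGAAAABgAAAABABgAAAAAAMAGAAATCwAAEwsAAAAAAAAAAAAAoJE6H2co0rCETSFw2MafmCRpaHQMADMX683l1rW9Wk+efKd/kL6HIw1LvcyuinOfeKSqy6K5lmKJQ1x7wMyOXKhhOAw7t3o324qYspGHIVlLu2VpalRJpHGY367beu1CADMN6B8vzouxppuFnnBeLDttcqVvepeXpZd7UYdXs3zFemDI49/Gh5l3BQQv7+3ax5K02HF9Io9fl13Qomm8ZZNzX4tm7bysKDCiDqUMCqYqtnlemmtjUXeTaaF6eY+ObGyYro2ZUnNyV3Rb1aWPyLiLBQMw3+KdDl0UrnTb/c7cCCsRJ5ohtInGn1OQ6uLHO0GGy+7TAQM7zLeWjaOGYXWMfJRrVnNkZoJplnNpVYqRh4Gol7+k2rXhIAAz0NuV9rrjA2cm3h6C+azQLXItJ0AUjcRgh+GpjITRvJgrFAY/xr+juIuRWXN+p5iDVXVuXoNgXZZ4krurO7mrz8FOMwAPIbiA0NK4ClpD+qzQBTAtr+gl4YnTvtn00/X4jEOqmTkhWBZOlrdqMYlAs5VvZJOpp5C3j4CtbmiRnZZbTKMjSgMHTjwGf9/DZL7AmbVrXEapL3lvy2/p56XWquOhKZQ9NSARtBxhvK/iJS+mzdOtToKEdJxgm59YPn5Tn22MeWaWpqy8YBiIc8/AnJTLeIikf25fsLeRt2GZNm1sM0Jf7trW4e7ddyBxaKFMNIVWpk9kmEKxsLl4kWevaJCGtrCFVJ+bUFFpg4toe2k0hCVjZ61+f4BbeUlStvXQEacAPpJsxlifDCgbluA902tdoEe96t/sUqPJPGWLyJbAiVyhqmhweaC22+vwdESeYVBvhXljhVp9hkxEkYJIUK2fmN3Bmghk9jSbZrxSHleix77zrezfol6ondrFqMfW0S+ycD12cFJCobp8jLq4aNScaDw3nDFofzpZkWFRgkhtfb+wfLOyb66Vr7ZObBNtX91UzKiiGU8/M2Y0rqFcmYpMlNVzMw8TmUs9ZGKgrNvbgbHBwZ6LcjA1UjEoTy8+oXuRmr2+fHyxiK2vgrO4m1VrlXJUa0aohbaGom9gzn+oIGZXh5NBlu+LOAUpdsuZc12RhKxieIZFaFdBiG1VxE6lkIe4ZlSXT6JzkJ5+dJqZhJZ8Z3KUhIepiomvhYWwroyzmbDRgmLAkGTWu1nAgf1ReQPULFe5qk9nsaRigFNNc6NYT4VyimF+n4ZigHKte42vd5WIfZSTkYOIh4BrVpF0daaTS52XjJDEfmhAeWxRO75vWnjJ+8XQABK5DwVg0qm3ptSscqXJppPMenTEdkKbyo6ocEBDp6dJeJdOUXVCa4dVdZldhD1Dj3c1rrY9QWYPiaDMjKu7UbFMM+GaZQA70fytAxpTt5KY7NHFUnGZabeWQgslZbRahplWdlDC9eLRLdLEZB/gk0jDwGa6dLy5foW1nXSkhoC8dnkriIhPx7GOEVJHsx3a3PPYCQtEDmIr7/LZl0G+YgpFjtLQc5aBeF2SPoGV+NfTgihptXxXLq5BJ4OGwbSBVWR2gqOLemaOoJGyX6JforRvFjZUdtucu0osMwAiwf84MzMAOiICG28Yc4c0e4xbV4yGbbdWLX2F/c7uodi3tc7JDhxR27yeSnh5gYdTbnpAfo5ovL6eXGCDr1ppGUINQwuCl7/Ye2q/7dT3v8rkioXJg4Wulq6pUpeeyY+TJFZjOahd99TXrpp6CAor5dy3YE6EoXyShnCYiZKgrqKLi2SSnYGZxXigBEodKIRejUJ6oqJmy76dblGXf6yarH+ecZ5YP5KWRjy2iKlsnqE167mWBSAusOS/sEjCmaSKgoSnj4BznpKAiG1/jXCRm4Oa4MLJAigxeUJSoLV7mtSNVkCss4SYf1x5wYyIJ4t4kykjcnQkTWU79tq+aS5yAVYSWizGt9TdelXEdX2Kl3iDqHp6Sohzp4Gxy86oEAdTWpW9t9K3P+OUMgUPuJEfUYlDgbJqQyK23BiKwef4UZ7v0fLHo6ro1Ua3BzMEUz8GCEUJfm97gnJ8noeOv56JHF5q7erMIg9NDX0TmuIqMwAXfcuGxdzHicTPmt+eCQMw0PvxyzqJqpAstNZ3lSlXql6Zn57RfpK+vYChaJJ4d3+Egnx5ybqdHF985d1zOQMt14R5mQyWV7rQreTCZ9WwwnGpu26WUbHWLiAFrWwtf7thbINIbjyGtr16ZntpjWCGrWVyjlp7gntrhYp2p659yWlcBg80i43IlJaxeoW1isvHccZfjGdJY29DZ4lUpRWoinvZg6GwubOLV5xWORNY1NepaGZ6X351cp6T"/>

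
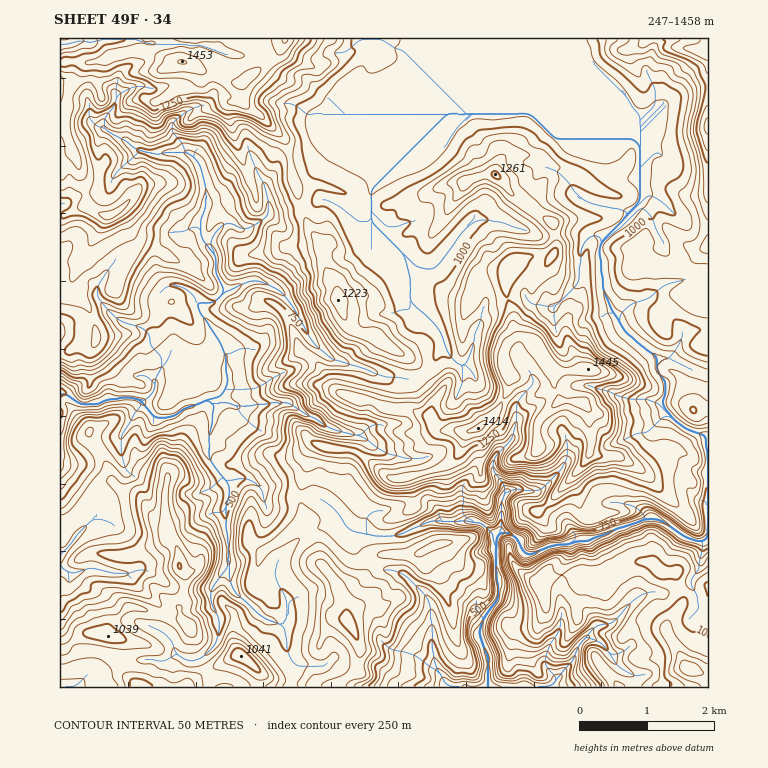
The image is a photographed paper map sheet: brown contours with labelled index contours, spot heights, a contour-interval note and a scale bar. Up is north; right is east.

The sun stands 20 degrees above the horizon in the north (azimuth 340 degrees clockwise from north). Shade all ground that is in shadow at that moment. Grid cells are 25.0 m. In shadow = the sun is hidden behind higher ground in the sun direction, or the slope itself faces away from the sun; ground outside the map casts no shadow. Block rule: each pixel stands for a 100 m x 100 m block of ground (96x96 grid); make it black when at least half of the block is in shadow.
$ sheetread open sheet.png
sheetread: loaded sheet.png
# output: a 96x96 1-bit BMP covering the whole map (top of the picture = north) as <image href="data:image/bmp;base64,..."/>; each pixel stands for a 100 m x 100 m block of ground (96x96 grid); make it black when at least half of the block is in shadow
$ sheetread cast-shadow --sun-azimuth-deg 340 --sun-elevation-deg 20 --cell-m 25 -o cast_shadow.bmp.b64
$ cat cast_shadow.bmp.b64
<image width="96" height="96" href="data:image/bmp;base64,Qk2+BAAAAAAAAD4AAAAoAAAAYAAAAGAAAAABAAEAAAAAAIAEAAATCwAAEwsAAAIAAAAAAAAA////AAAAAAAAAAAHgB/////5AB4AAAA2AA/A/3/4AD4AAABwAAPj/j/4AgBAAABwAgf/Ax/4AADD/xwAAgd+Ax/4AAAP/BwAAAD+Ax/8MAAfwB4AAAH+Bwf+EAAAABAAAAP+HgPfAAAAAAAAAAN+HgHvgAAABAAAAAB+HwHn4AAAPAAAAAD+HwDD4AAAAAoAAAB9H4BD8AAAAA4IAAA7H4AAMAAAAA4IAAADH8AAAAAAAB8AAAAHDcAAAAAAAD8AAAAODcAAAMAAAF8AAAA+GcAAAAw/4AeAAADwAcAAAAAf4AOAAADwAcAAAAAAAAOAAAAAD98QAAAAAAEAAAAAH///AAMAAAAAAAAcD///wA8AAAAAAAD/////+D8AAAAAAAH//////n8AAAAAAAB///9///gAAAwAAAB///H///EAAAcAAAD///H//+EAAAEAAAH//////4MAAHgAAAH//////4MAAPwAAAH//////wMAAGAAAGH//////gEAAAAAAfAD///v/AMAAAAAA/AAf//n+AMAAAAAB/AAH9/z8AIAAAAAB+AOH8PwAAAAAAAABAABz+B54AEAAAAAAA4B7/Aw8AMBgAAAAH4AB/Bw+AcBwAAAAf/AAfDg/A8AAAAAB//wAPjhHh8IA8AAD//wAHjwPgA/4PAAf/wAADxwP4B/+HwD+eAAwDoA/4B//A8A/AAAYDgB/4D/4AAAMAAAIBwP/gD/8AADAAAQAAAf+AD//AABwAP4AAAHAAH/8AAA8B/4AAAAAAf/+AAAMH/gAAAAAH8H+AAAAH+AAAAAAPMD+AAAAHwAAAAAAfAA+AAeAHgAAAAAAGAADAA/AAAAAAAAAAAAfAB/AAAAAAAAAAAA+AD/AAAABAAMAAAB5AAnAAAABAAGAAAD/g4AAAAAAAAAAAAD/x8ACAAAAABgAAAIf/8gwAAAAAFgAAAEf/x/4AAAAAEwAAAMP/h/8AAAAAGwAEAAP+B/wAAAAAAAAAAAf4A/4AAAAAAgAAAA/gAEwAAAAAAAAAAB/gAAAAAAAAAQAAAD/wAAAAAAAAAAAADn/8AAAAAAwAAAAAD///gAAAAA8AB5gAD///0cAAAAfAY5wAB9//4OAAAAfhwAAAAQf/8GAAAAPzgAAAAAP/+AAAAAP/AAAACAH//CAAAAH8AAAACAD//DAAAAD8AAAAAAAD/HAAAAB4AAAAAAAH/vAAAAAAAAAAABgf//gAAAAAAAAAAAx///gAAAAAAAAAAAH///gAAAAAAAAAAAP///wAAAAAAAAAAA////wAAAAAAAAAAB////gAAAAAAAAAAf////HAAAAAAAAAA////+fgAAAAAAAAA////4/gAAAAAAAAA///7x/gAAAAAAAAAbkf4H/wAAAAAAAAA5wH4P/4AAAAAAAAA//w8f/8AAAAAAABwf//IP/8AAAAAAADzf3/AH/+AAAAAAEfz/4GAB/eAAAAAAN/4B8AAA/DAAAAAAf/8AMAAAfgAAAAAAP/4AAAAAf8AAAAAAAwDAAAAAP4AAAAAAAYA="/>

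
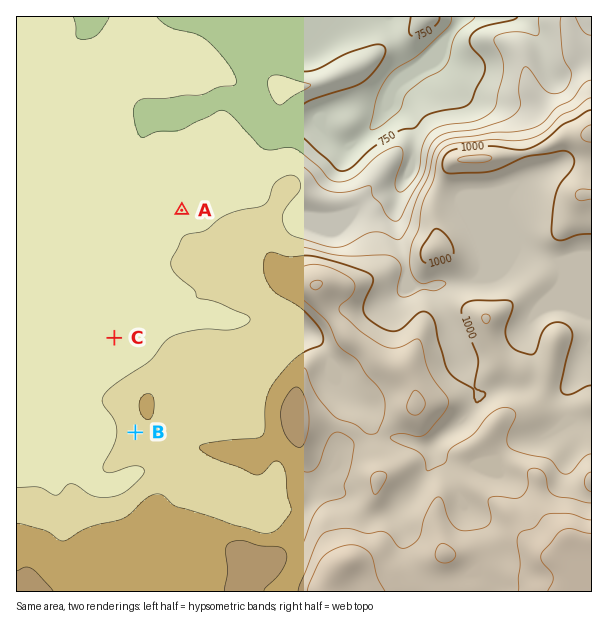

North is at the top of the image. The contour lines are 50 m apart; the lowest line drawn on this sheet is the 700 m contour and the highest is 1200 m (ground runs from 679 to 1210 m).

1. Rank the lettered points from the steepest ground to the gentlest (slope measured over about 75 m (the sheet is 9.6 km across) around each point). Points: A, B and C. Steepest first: B A C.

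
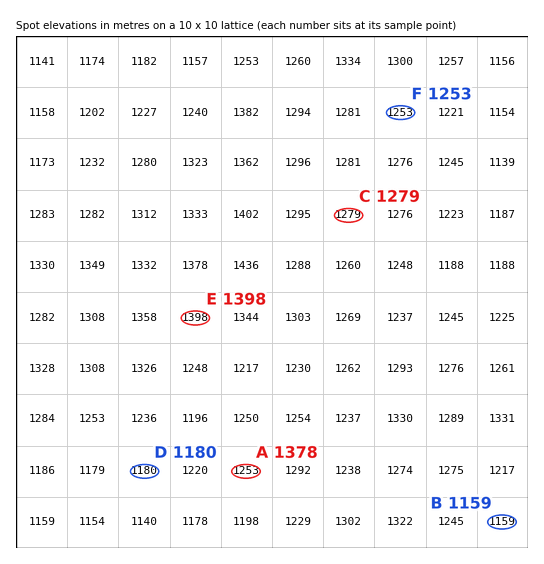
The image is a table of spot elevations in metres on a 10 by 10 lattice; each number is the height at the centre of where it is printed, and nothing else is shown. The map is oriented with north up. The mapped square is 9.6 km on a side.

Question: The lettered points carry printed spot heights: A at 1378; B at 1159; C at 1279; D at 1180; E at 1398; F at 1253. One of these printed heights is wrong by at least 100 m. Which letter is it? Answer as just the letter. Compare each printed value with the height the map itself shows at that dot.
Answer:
A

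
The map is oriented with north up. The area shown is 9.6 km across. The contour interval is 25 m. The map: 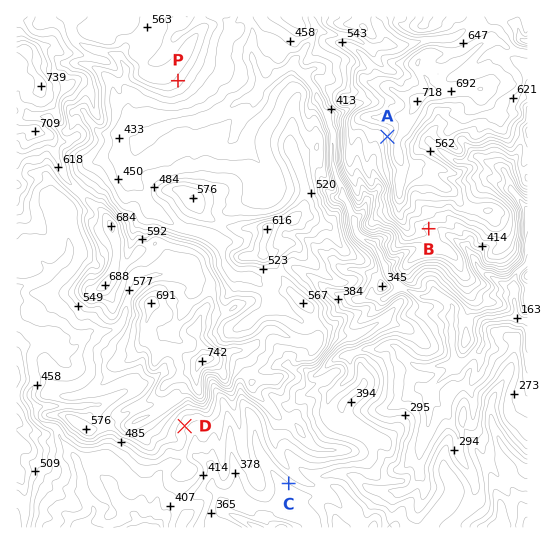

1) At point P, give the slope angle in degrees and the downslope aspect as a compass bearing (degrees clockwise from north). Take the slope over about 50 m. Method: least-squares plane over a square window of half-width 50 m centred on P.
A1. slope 9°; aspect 130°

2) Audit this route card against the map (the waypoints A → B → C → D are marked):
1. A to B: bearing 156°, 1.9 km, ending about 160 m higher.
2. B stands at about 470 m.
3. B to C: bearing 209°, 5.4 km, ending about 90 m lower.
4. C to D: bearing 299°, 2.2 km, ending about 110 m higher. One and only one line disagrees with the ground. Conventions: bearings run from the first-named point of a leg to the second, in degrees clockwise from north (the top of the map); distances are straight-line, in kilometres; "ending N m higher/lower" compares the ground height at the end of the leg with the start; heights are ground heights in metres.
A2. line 1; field sense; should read lower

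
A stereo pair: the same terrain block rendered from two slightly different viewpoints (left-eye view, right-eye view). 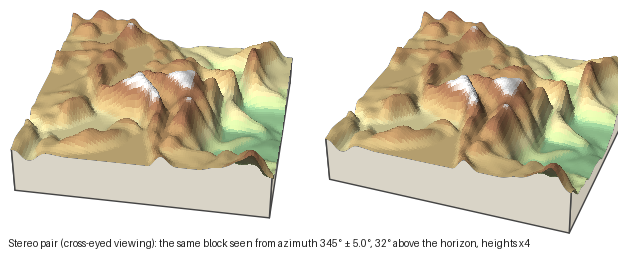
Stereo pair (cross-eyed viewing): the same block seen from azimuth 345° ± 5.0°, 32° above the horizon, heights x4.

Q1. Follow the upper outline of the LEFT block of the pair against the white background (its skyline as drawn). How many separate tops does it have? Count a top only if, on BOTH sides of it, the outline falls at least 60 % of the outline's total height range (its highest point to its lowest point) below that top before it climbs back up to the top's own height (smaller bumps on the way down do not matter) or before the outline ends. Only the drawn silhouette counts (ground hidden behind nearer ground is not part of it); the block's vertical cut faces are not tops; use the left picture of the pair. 0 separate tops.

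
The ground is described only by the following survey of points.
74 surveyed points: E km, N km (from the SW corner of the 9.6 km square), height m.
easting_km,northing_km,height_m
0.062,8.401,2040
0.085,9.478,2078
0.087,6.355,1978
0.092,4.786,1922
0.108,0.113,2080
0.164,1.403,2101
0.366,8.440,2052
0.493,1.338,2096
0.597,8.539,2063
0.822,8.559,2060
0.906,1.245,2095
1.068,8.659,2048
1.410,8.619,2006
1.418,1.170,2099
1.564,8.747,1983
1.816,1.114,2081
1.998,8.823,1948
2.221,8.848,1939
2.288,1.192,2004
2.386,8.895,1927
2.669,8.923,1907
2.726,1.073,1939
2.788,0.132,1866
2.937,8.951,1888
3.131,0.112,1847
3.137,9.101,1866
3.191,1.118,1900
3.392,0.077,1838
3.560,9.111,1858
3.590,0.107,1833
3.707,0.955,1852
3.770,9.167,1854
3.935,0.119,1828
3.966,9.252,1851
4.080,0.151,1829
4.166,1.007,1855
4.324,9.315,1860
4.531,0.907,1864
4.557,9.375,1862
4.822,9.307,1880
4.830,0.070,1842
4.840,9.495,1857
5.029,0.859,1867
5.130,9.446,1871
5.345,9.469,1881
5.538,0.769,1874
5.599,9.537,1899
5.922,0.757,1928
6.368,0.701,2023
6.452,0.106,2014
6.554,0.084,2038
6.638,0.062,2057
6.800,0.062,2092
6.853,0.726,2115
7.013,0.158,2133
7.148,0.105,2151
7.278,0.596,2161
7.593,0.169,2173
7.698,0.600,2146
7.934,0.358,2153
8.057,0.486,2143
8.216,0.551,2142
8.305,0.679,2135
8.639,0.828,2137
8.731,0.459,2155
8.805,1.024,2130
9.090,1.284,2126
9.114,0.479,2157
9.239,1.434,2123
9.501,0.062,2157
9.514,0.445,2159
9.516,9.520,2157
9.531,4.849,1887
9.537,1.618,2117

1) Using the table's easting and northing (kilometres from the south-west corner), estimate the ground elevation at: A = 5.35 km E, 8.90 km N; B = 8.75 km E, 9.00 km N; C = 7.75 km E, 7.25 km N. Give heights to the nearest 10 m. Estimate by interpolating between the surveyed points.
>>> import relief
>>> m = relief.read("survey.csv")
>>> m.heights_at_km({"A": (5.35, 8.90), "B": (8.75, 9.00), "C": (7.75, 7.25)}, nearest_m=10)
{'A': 1970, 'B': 2120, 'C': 1920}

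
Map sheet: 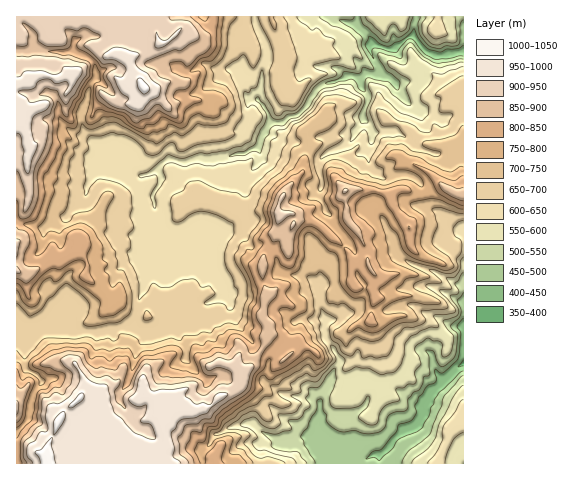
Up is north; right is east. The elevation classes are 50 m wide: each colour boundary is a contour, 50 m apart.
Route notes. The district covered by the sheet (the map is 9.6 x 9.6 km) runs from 400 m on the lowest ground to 1010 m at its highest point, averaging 730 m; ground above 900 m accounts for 13.1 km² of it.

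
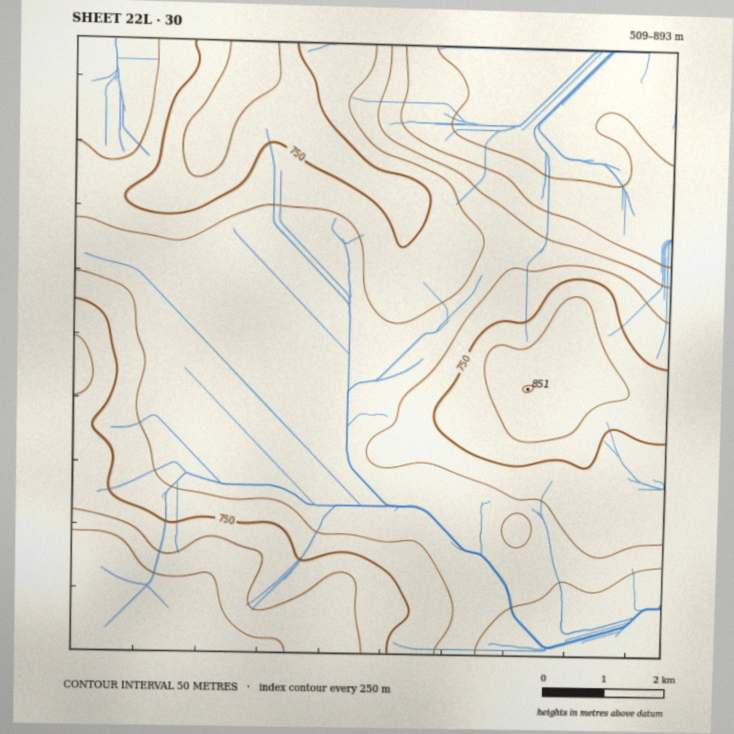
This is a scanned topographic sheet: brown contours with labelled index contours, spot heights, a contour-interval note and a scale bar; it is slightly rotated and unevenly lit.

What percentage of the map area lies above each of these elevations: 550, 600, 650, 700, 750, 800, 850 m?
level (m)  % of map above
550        93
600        89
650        83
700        51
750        28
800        13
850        4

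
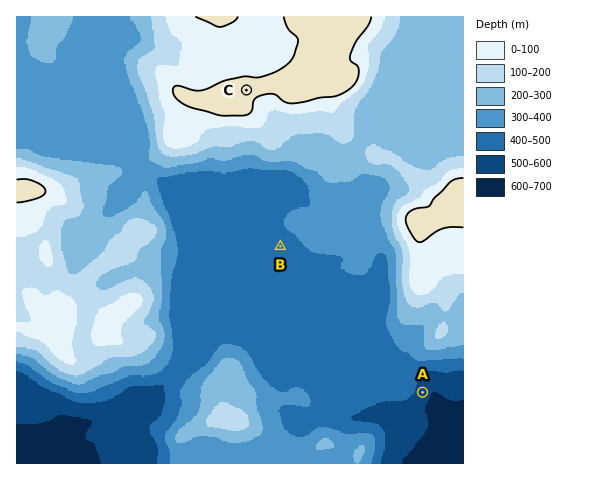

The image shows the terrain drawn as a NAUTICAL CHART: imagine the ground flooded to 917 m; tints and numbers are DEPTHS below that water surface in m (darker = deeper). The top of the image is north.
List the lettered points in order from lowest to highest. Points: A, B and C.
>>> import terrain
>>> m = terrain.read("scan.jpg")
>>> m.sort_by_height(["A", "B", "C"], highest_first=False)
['A', 'B', 'C']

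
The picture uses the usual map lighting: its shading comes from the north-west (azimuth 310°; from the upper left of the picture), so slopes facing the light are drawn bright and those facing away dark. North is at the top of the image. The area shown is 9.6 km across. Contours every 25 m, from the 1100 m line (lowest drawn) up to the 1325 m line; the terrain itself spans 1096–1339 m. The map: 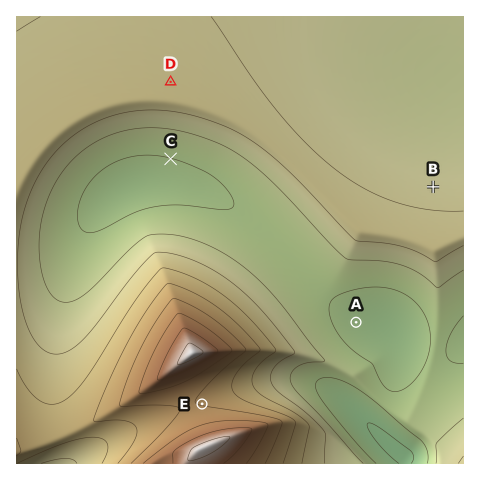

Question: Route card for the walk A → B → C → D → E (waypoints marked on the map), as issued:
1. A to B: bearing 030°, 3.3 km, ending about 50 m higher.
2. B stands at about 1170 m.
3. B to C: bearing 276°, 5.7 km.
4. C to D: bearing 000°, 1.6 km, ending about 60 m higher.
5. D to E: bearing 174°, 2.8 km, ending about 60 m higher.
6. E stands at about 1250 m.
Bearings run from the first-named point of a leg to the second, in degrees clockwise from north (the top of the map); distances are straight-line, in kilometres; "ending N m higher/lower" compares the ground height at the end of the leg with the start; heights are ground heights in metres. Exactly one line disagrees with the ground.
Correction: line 5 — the distance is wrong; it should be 6.9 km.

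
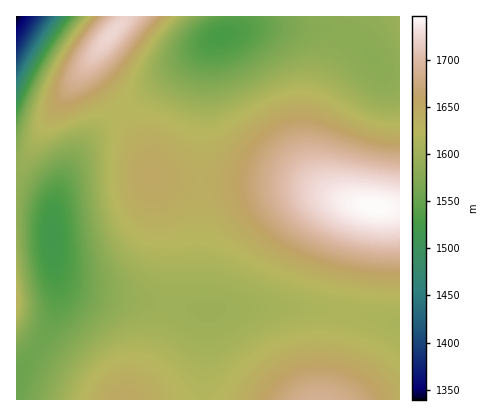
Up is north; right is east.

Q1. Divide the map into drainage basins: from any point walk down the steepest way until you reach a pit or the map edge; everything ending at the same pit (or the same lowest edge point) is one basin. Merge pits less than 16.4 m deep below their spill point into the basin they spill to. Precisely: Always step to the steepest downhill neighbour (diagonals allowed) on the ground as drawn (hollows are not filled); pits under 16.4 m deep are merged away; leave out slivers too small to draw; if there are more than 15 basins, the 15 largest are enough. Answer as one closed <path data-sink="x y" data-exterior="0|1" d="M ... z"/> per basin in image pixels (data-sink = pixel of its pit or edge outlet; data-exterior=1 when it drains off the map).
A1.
<path data-sink="16 16" data-exterior="1" d="M154 178l-2 2 12 28 7 32 0 56-4 24-7 22-16 34-14 24 270 0 0-192-44-4-46-16-24-4-88-1z"/><path data-sink="222 36" data-exterior="0" d="M400 16l-274 0-32 38-4 14 8 14 38 50 9 18 7 28 46 5 88 1 24 4 46 16 44 4z"/><path data-sink="52 236" data-exterior="0" d="M90 59l-38 55-36 62 0 224 112 0 16-24 11-22 12-34 5-36 0-34-8-42-12-28-7-30-17-30-34-44-4-8z"/>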